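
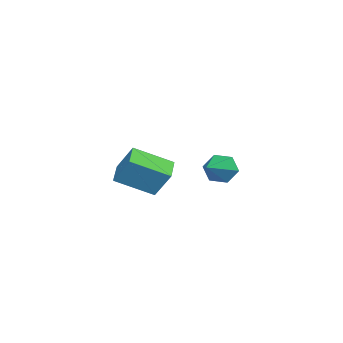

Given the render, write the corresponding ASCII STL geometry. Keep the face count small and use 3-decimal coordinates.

solid 
facet normal -0.932 -0.192 0.309
outer loop
vertex 1.021 1.82 1.253
vertex 0.446 3.307 0.44
vertex 0.777 1.068 0.05
endloop
endfacet
facet normal 0.321 -0.831 0.454
outer loop
vertex 1.774 1.273 -0.28
vertex 1.021 1.82 1.253
vertex 0.777 1.068 0.05
endloop
endfacet
facet normal -0.932 -0.192 0.309
outer loop
vertex 0.777 1.068 0.05
vertex 0.446 3.307 0.44
vertex 0.202 2.555 -0.763
endloop
endfacet
facet normal -0.169 -0.522 -0.836
outer loop
vertex 0.202 2.555 -0.763
vertex 1.774 1.273 -0.28
vertex 0.777 1.068 0.05
endloop
endfacet
facet normal 0.169 0.522 0.836
outer loop
vertex 1.021 1.82 1.253
vertex 1.443 3.512 0.11
vertex 0.446 3.307 0.44
endloop
endfacet
facet normal 0.321 -0.831 0.454
outer loop
vertex 2.018 2.025 0.923
vertex 1.021 1.82 1.253
vertex 1.774 1.273 -0.28
endloop
endfacet
facet normal 0.169 0.522 0.836
outer loop
vertex 2.018 2.025 0.923
vertex 1.443 3.512 0.11
vertex 1.021 1.82 1.253
endloop
endfacet
facet normal -0.321 0.831 -0.454
outer loop
vertex 0.446 3.307 0.44
vertex 1.443 3.512 0.11
vertex 0.202 2.555 -0.763
endloop
endfacet
facet normal -0.169 -0.522 -0.836
outer loop
vertex 1.199 2.76 -1.093
vertex 1.774 1.273 -0.28
vertex 0.202 2.555 -0.763
endloop
endfacet
facet normal -0.321 0.831 -0.454
outer loop
vertex 0.202 2.555 -0.763
vertex 1.443 3.512 0.11
vertex 1.199 2.76 -1.093
endloop
endfacet
facet normal 0.932 0.192 -0.309
outer loop
vertex 1.199 2.76 -1.093
vertex 2.018 2.025 0.923
vertex 1.774 1.273 -0.28
endloop
endfacet
facet normal 0.932 0.192 -0.309
outer loop
vertex 1.443 3.512 0.11
vertex 2.018 2.025 0.923
vertex 1.199 2.76 -1.093
endloop
endfacet
facet normal -0.921 0.021 -0.389
outer loop
vertex -4.111 3.337 -2.344
vertex -4.364 3.753 -1.722
vertex -4.086 4.126 -2.36
endloop
endfacet
facet normal 0.657 -0.036 -0.753
outer loop
vertex -4.111 3.337 -2.344
vertex -4.086 4.126 -2.36
vertex -2.456 3.707 -0.918
endloop
endfacet
facet normal -0.921 0.022 -0.388
outer loop
vertex -4.086 4.126 -2.36
vertex -4.364 3.753 -1.722
vertex -4.338 4.542 -1.738
endloop
endfacet
facet normal 0.500 0.800 -0.332
outer loop
vertex -4.086 4.126 -2.36
vertex -4.338 4.542 -1.738
vertex -2.456 3.707 -0.918
endloop
endfacet
facet normal -0.921 0.022 -0.388
outer loop
vertex -4.338 4.542 -1.738
vertex -4.364 3.753 -1.722
vertex -4.616 4.169 -1.1
endloop
endfacet
facet normal 0.132 0.830 0.542
outer loop
vertex -4.338 4.542 -1.738
vertex -4.616 4.169 -1.1
vertex -2.456 3.707 -0.918
endloop
endfacet
facet normal -0.921 0.022 -0.388
outer loop
vertex -4.616 4.169 -1.1
vertex -4.364 3.753 -1.722
vertex -4.642 3.38 -1.083
endloop
endfacet
facet normal -0.079 0.024 0.997
outer loop
vertex -4.616 4.169 -1.1
vertex -4.642 3.38 -1.083
vertex -2.456 3.707 -0.918
endloop
endfacet
facet normal -0.921 0.021 -0.388
outer loop
vertex -4.642 3.38 -1.083
vertex -4.364 3.753 -1.722
vertex -4.389 2.963 -1.706
endloop
endfacet
facet normal 0.078 -0.814 0.576
outer loop
vertex -4.642 3.38 -1.083
vertex -4.389 2.963 -1.706
vertex -2.456 3.707 -0.918
endloop
endfacet
facet normal -0.921 0.021 -0.389
outer loop
vertex -4.389 2.963 -1.706
vertex -4.364 3.753 -1.722
vertex -4.111 3.337 -2.344
endloop
endfacet
facet normal 0.447 -0.843 -0.300
outer loop
vertex -4.389 2.963 -1.706
vertex -4.111 3.337 -2.344
vertex -2.456 3.707 -0.918
endloop
endfacet

endsolid


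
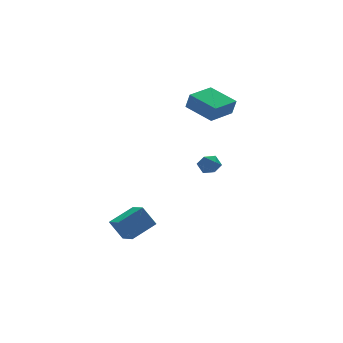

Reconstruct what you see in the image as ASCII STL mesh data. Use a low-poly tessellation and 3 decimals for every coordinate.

solid 
facet normal -0.937 -0.347 0.023
outer loop
vertex 2.694 -0.858 3.577
vertex 2.06 0.887 4.105
vertex 2.574 -0.599 2.577
endloop
endfacet
facet normal 0.328 -0.904 -0.274
outer loop
vertex 4.28 0.033 2.535
vertex 2.694 -0.858 3.577
vertex 2.574 -0.599 2.577
endloop
endfacet
facet normal -0.937 -0.347 0.023
outer loop
vertex 2.574 -0.599 2.577
vertex 2.06 0.887 4.105
vertex 1.94 1.146 3.105
endloop
endfacet
facet normal -0.116 0.249 -0.962
outer loop
vertex 1.94 1.146 3.105
vertex 4.28 0.033 2.535
vertex 2.574 -0.599 2.577
endloop
endfacet
facet normal 0.116 -0.249 0.962
outer loop
vertex 2.694 -0.858 3.577
vertex 3.766 1.519 4.063
vertex 2.06 0.887 4.105
endloop
endfacet
facet normal 0.328 -0.904 -0.274
outer loop
vertex 4.4 -0.226 3.535
vertex 2.694 -0.858 3.577
vertex 4.28 0.033 2.535
endloop
endfacet
facet normal 0.116 -0.249 0.962
outer loop
vertex 4.4 -0.226 3.535
vertex 3.766 1.519 4.063
vertex 2.694 -0.858 3.577
endloop
endfacet
facet normal -0.328 0.904 0.274
outer loop
vertex 2.06 0.887 4.105
vertex 3.766 1.519 4.063
vertex 1.94 1.146 3.105
endloop
endfacet
facet normal -0.116 0.249 -0.962
outer loop
vertex 3.646 1.778 3.063
vertex 4.28 0.033 2.535
vertex 1.94 1.146 3.105
endloop
endfacet
facet normal -0.328 0.904 0.274
outer loop
vertex 1.94 1.146 3.105
vertex 3.766 1.519 4.063
vertex 3.646 1.778 3.063
endloop
endfacet
facet normal 0.937 0.347 -0.023
outer loop
vertex 3.646 1.778 3.063
vertex 4.4 -0.226 3.535
vertex 4.28 0.033 2.535
endloop
endfacet
facet normal 0.937 0.347 -0.023
outer loop
vertex 3.766 1.519 4.063
vertex 4.4 -0.226 3.535
vertex 3.646 1.778 3.063
endloop
endfacet
facet normal -0.387 0.399 0.832
outer loop
vertex -2.062 -1.266 -2.724
vertex -2.021 -0.042 -3.292
vertex -3.657 -1.503 -3.352
endloop
endfacet
facet normal -0.031 -0.907 0.421
outer loop
vertex -3.119 -2.058 -4.508
vertex -2.062 -1.266 -2.724
vertex -3.657 -1.503 -3.352
endloop
endfacet
facet normal -0.387 0.399 0.831
outer loop
vertex -3.657 -1.503 -3.352
vertex -2.021 -0.042 -3.292
vertex -3.615 -0.279 -3.92
endloop
endfacet
facet normal -0.922 -0.137 -0.363
outer loop
vertex -3.615 -0.279 -3.92
vertex -3.119 -2.058 -4.508
vertex -3.657 -1.503 -3.352
endloop
endfacet
facet normal 0.922 0.138 0.363
outer loop
vertex -2.062 -1.266 -2.724
vertex -1.483 -0.597 -4.448
vertex -2.021 -0.042 -3.292
endloop
endfacet
facet normal -0.031 -0.907 0.421
outer loop
vertex -1.525 -1.821 -3.88
vertex -2.062 -1.266 -2.724
vertex -3.119 -2.058 -4.508
endloop
endfacet
facet normal 0.922 0.137 0.363
outer loop
vertex -1.525 -1.821 -3.88
vertex -1.483 -0.597 -4.448
vertex -2.062 -1.266 -2.724
endloop
endfacet
facet normal 0.031 0.907 -0.421
outer loop
vertex -2.021 -0.042 -3.292
vertex -1.483 -0.597 -4.448
vertex -3.615 -0.279 -3.92
endloop
endfacet
facet normal -0.922 -0.137 -0.362
outer loop
vertex -3.078 -0.834 -5.076
vertex -3.119 -2.058 -4.508
vertex -3.615 -0.279 -3.92
endloop
endfacet
facet normal 0.031 0.907 -0.421
outer loop
vertex -3.615 -0.279 -3.92
vertex -1.483 -0.597 -4.448
vertex -3.078 -0.834 -5.076
endloop
endfacet
facet normal 0.387 -0.399 -0.831
outer loop
vertex -3.078 -0.834 -5.076
vertex -1.525 -1.821 -3.88
vertex -3.119 -2.058 -4.508
endloop
endfacet
facet normal 0.387 -0.399 -0.831
outer loop
vertex -1.483 -0.597 -4.448
vertex -1.525 -1.821 -3.88
vertex -3.078 -0.834 -5.076
endloop
endfacet
facet normal -0.535 0.601 0.594
outer loop
vertex 0.851 -2.041 0.277
vertex 1.145 -2.348 0.852
vertex 1.455 -1.777 0.554
endloop
endfacet
facet normal -0.390 0.921 -0.028
outer loop
vertex 0.851 -2.041 0.277
vertex 1.455 -1.777 0.554
vertex 1.38 -1.83 -0.156
endloop
endfacet
facet normal -0.657 0.514 -0.552
outer loop
vertex 0.851 -2.041 0.277
vertex 1.38 -1.83 -0.156
vertex 1.024 -2.434 -0.295
endloop
endfacet
facet normal -0.966 -0.056 -0.254
outer loop
vertex 0.851 -2.041 0.277
vertex 1.024 -2.434 -0.295
vertex 0.879 -2.754 0.327
endloop
endfacet
facet normal -0.891 -0.003 0.454
outer loop
vertex 0.851 -2.041 0.277
vertex 0.879 -2.754 0.327
vertex 1.145 -2.348 0.852
endloop
endfacet
facet normal 0.319 0.942 -0.104
outer loop
vertex 1.38 -1.83 -0.156
vertex 1.455 -1.777 0.554
vertex 2.001 -2.006 0.153
endloop
endfacet
facet normal 0.084 0.425 0.901
outer loop
vertex 1.455 -1.777 0.554
vertex 1.145 -2.348 0.852
vertex 1.856 -2.326 0.775
endloop
endfacet
facet normal -0.492 -0.550 0.675
outer loop
vertex 1.145 -2.348 0.852
vertex 0.879 -2.754 0.327
vertex 1.5 -2.93 0.636
endloop
endfacet
facet normal -0.612 -0.636 -0.470
outer loop
vertex 0.879 -2.754 0.327
vertex 1.024 -2.434 -0.295
vertex 1.425 -2.983 -0.074
endloop
endfacet
facet normal -0.112 0.285 -0.952
outer loop
vertex 1.024 -2.434 -0.295
vertex 1.38 -1.83 -0.156
vertex 1.735 -2.412 -0.372
endloop
endfacet
facet normal 0.966 0.056 0.254
outer loop
vertex 2.029 -2.719 0.203
vertex 2.001 -2.006 0.153
vertex 1.856 -2.326 0.775
endloop
endfacet
facet normal 0.657 -0.514 0.552
outer loop
vertex 2.029 -2.719 0.203
vertex 1.856 -2.326 0.775
vertex 1.5 -2.93 0.636
endloop
endfacet
facet normal 0.390 -0.921 0.028
outer loop
vertex 2.029 -2.719 0.203
vertex 1.5 -2.93 0.636
vertex 1.425 -2.983 -0.074
endloop
endfacet
facet normal 0.535 -0.601 -0.594
outer loop
vertex 2.029 -2.719 0.203
vertex 1.425 -2.983 -0.074
vertex 1.735 -2.412 -0.372
endloop
endfacet
facet normal 0.891 0.003 -0.454
outer loop
vertex 2.029 -2.719 0.203
vertex 1.735 -2.412 -0.372
vertex 2.001 -2.006 0.153
endloop
endfacet
facet normal 0.612 0.636 0.470
outer loop
vertex 1.856 -2.326 0.775
vertex 2.001 -2.006 0.153
vertex 1.455 -1.777 0.554
endloop
endfacet
facet normal 0.112 -0.285 0.952
outer loop
vertex 1.5 -2.93 0.636
vertex 1.856 -2.326 0.775
vertex 1.145 -2.348 0.852
endloop
endfacet
facet normal -0.319 -0.942 0.104
outer loop
vertex 1.425 -2.983 -0.074
vertex 1.5 -2.93 0.636
vertex 0.879 -2.754 0.327
endloop
endfacet
facet normal -0.084 -0.425 -0.901
outer loop
vertex 1.735 -2.412 -0.372
vertex 1.425 -2.983 -0.074
vertex 1.024 -2.434 -0.295
endloop
endfacet
facet normal 0.492 0.550 -0.675
outer loop
vertex 2.001 -2.006 0.153
vertex 1.735 -2.412 -0.372
vertex 1.38 -1.83 -0.156
endloop
endfacet

endsolid


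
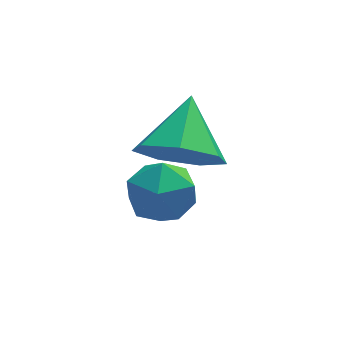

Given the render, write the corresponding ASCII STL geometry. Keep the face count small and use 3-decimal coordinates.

solid 
facet normal -0.286 -0.755 -0.589
outer loop
vertex 1.254 1.132 -0.742
vertex 0.763 0.72 0.025
vertex 0.426 1.375 -0.651
endloop
endfacet
facet normal 0.220 0.896 -0.386
outer loop
vertex 1.254 1.132 -0.742
vertex 0.426 1.375 -0.651
vertex 1.197 1.86 0.915
endloop
endfacet
facet normal -0.287 -0.755 -0.589
outer loop
vertex 0.426 1.375 -0.651
vertex 0.763 0.72 0.025
vertex -0.148 1.125 -0.05
endloop
endfacet
facet normal -0.447 0.893 -0.056
outer loop
vertex 0.426 1.375 -0.651
vertex -0.148 1.125 -0.05
vertex 1.197 1.86 0.915
endloop
endfacet
facet normal -0.287 -0.755 -0.589
outer loop
vertex -0.148 1.125 -0.05
vertex 0.763 0.72 0.025
vertex -0.036 0.57 0.607
endloop
endfacet
facet normal -0.668 0.509 0.543
outer loop
vertex -0.148 1.125 -0.05
vertex -0.036 0.57 0.607
vertex 1.197 1.86 0.915
endloop
endfacet
facet normal -0.288 -0.755 -0.589
outer loop
vertex -0.036 0.57 0.607
vertex 0.763 0.72 0.025
vertex 0.678 0.127 0.826
endloop
endfacet
facet normal -0.274 0.033 0.961
outer loop
vertex -0.036 0.57 0.607
vertex 0.678 0.127 0.826
vertex 1.197 1.86 0.915
endloop
endfacet
facet normal -0.287 -0.755 -0.589
outer loop
vertex 0.678 0.127 0.826
vertex 0.763 0.72 0.025
vertex 1.456 0.131 0.442
endloop
endfacet
facet normal 0.436 -0.176 0.882
outer loop
vertex 0.678 0.127 0.826
vertex 1.456 0.131 0.442
vertex 1.197 1.86 0.915
endloop
endfacet
facet normal -0.287 -0.755 -0.589
outer loop
vertex 1.456 0.131 0.442
vertex 0.763 0.72 0.025
vertex 1.712 0.578 -0.256
endloop
endfacet
facet normal 0.930 0.039 0.366
outer loop
vertex 1.456 0.131 0.442
vertex 1.712 0.578 -0.256
vertex 1.197 1.86 0.915
endloop
endfacet
facet normal -0.288 -0.755 -0.590
outer loop
vertex 1.712 0.578 -0.256
vertex 0.763 0.72 0.025
vertex 1.254 1.132 -0.742
endloop
endfacet
facet normal 0.834 0.516 -0.198
outer loop
vertex 1.712 0.578 -0.256
vertex 1.254 1.132 -0.742
vertex 1.197 1.86 0.915
endloop
endfacet
facet normal -0.358 0.858 -0.367
outer loop
vertex 0.339 -0.183 -0.186
vertex -0.417 -0.45 -0.072
vertex -0.04 -0.041 0.516
endloop
endfacet
facet normal 0.271 0.961 -0.048
outer loop
vertex 0.339 -0.183 -0.186
vertex -0.04 -0.041 0.516
vertex 0.739 -0.261 0.513
endloop
endfacet
facet normal 0.753 0.544 -0.370
outer loop
vertex 0.339 -0.183 -0.186
vertex 0.739 -0.261 0.513
vertex 0.843 -0.806 -0.077
endloop
endfacet
facet normal 0.420 0.185 -0.888
outer loop
vertex 0.339 -0.183 -0.186
vertex 0.843 -0.806 -0.077
vertex 0.129 -0.923 -0.439
endloop
endfacet
facet normal -0.267 0.379 -0.886
outer loop
vertex 0.339 -0.183 -0.186
vertex 0.129 -0.923 -0.439
vertex -0.417 -0.45 -0.072
endloop
endfacet
facet normal 0.213 0.746 0.630
outer loop
vertex 0.739 -0.261 0.513
vertex -0.04 -0.041 0.516
vertex 0.231 -0.577 1.059
endloop
endfacet
facet normal -0.807 0.579 0.115
outer loop
vertex -0.04 -0.041 0.516
vertex -0.417 -0.45 -0.072
vertex -0.483 -0.694 0.697
endloop
endfacet
facet normal -0.659 -0.197 -0.726
outer loop
vertex -0.417 -0.45 -0.072
vertex 0.129 -0.923 -0.439
vertex -0.379 -1.239 0.107
endloop
endfacet
facet normal 0.454 -0.510 -0.730
outer loop
vertex 0.129 -0.923 -0.439
vertex 0.843 -0.806 -0.077
vertex 0.4 -1.459 0.104
endloop
endfacet
facet normal 0.992 0.072 0.108
outer loop
vertex 0.843 -0.806 -0.077
vertex 0.739 -0.261 0.513
vertex 0.777 -1.05 0.692
endloop
endfacet
facet normal -0.420 -0.185 0.888
outer loop
vertex 0.021 -1.317 0.806
vertex 0.231 -0.577 1.059
vertex -0.483 -0.694 0.697
endloop
endfacet
facet normal -0.753 -0.544 0.370
outer loop
vertex 0.021 -1.317 0.806
vertex -0.483 -0.694 0.697
vertex -0.379 -1.239 0.107
endloop
endfacet
facet normal -0.271 -0.961 0.048
outer loop
vertex 0.021 -1.317 0.806
vertex -0.379 -1.239 0.107
vertex 0.4 -1.459 0.104
endloop
endfacet
facet normal 0.358 -0.858 0.367
outer loop
vertex 0.021 -1.317 0.806
vertex 0.4 -1.459 0.104
vertex 0.777 -1.05 0.692
endloop
endfacet
facet normal 0.267 -0.379 0.886
outer loop
vertex 0.021 -1.317 0.806
vertex 0.777 -1.05 0.692
vertex 0.231 -0.577 1.059
endloop
endfacet
facet normal -0.454 0.510 0.730
outer loop
vertex -0.483 -0.694 0.697
vertex 0.231 -0.577 1.059
vertex -0.04 -0.041 0.516
endloop
endfacet
facet normal -0.992 -0.072 -0.108
outer loop
vertex -0.379 -1.239 0.107
vertex -0.483 -0.694 0.697
vertex -0.417 -0.45 -0.072
endloop
endfacet
facet normal -0.213 -0.746 -0.630
outer loop
vertex 0.4 -1.459 0.104
vertex -0.379 -1.239 0.107
vertex 0.129 -0.923 -0.439
endloop
endfacet
facet normal 0.807 -0.579 -0.115
outer loop
vertex 0.777 -1.05 0.692
vertex 0.4 -1.459 0.104
vertex 0.843 -0.806 -0.077
endloop
endfacet
facet normal 0.659 0.197 0.726
outer loop
vertex 0.231 -0.577 1.059
vertex 0.777 -1.05 0.692
vertex 0.739 -0.261 0.513
endloop
endfacet

endsolid


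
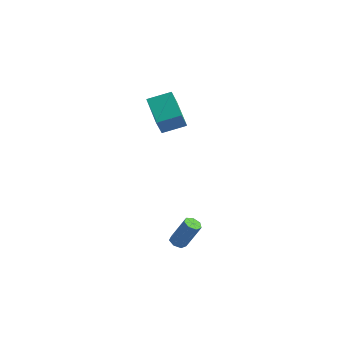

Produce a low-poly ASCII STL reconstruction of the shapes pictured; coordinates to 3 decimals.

solid 
facet normal -0.709 -0.639 -0.299
outer loop
vertex -0.514 -0.277 3.39
vertex -1.932 0.9 4.242
vertex -0.675 0.583 1.933
endloop
endfacet
facet normal 0.698 -0.580 -0.419
outer loop
vertex 0.432 1.58 2.398
vertex -0.514 -0.277 3.39
vertex -0.675 0.583 1.933
endloop
endfacet
facet normal -0.709 -0.639 -0.298
outer loop
vertex -0.675 0.583 1.933
vertex -1.932 0.9 4.242
vertex -2.093 1.76 2.784
endloop
endfacet
facet normal -0.095 0.506 -0.858
outer loop
vertex -2.093 1.76 2.784
vertex 0.432 1.58 2.398
vertex -0.675 0.583 1.933
endloop
endfacet
facet normal 0.095 -0.506 0.857
outer loop
vertex -0.514 -0.277 3.39
vertex -0.825 1.897 4.707
vertex -1.932 0.9 4.242
endloop
endfacet
facet normal 0.699 -0.580 -0.419
outer loop
vertex 0.593 0.72 3.856
vertex -0.514 -0.277 3.39
vertex 0.432 1.58 2.398
endloop
endfacet
facet normal 0.095 -0.506 0.857
outer loop
vertex 0.593 0.72 3.856
vertex -0.825 1.897 4.707
vertex -0.514 -0.277 3.39
endloop
endfacet
facet normal -0.698 0.580 0.419
outer loop
vertex -1.932 0.9 4.242
vertex -0.825 1.897 4.707
vertex -2.093 1.76 2.784
endloop
endfacet
facet normal -0.095 0.506 -0.857
outer loop
vertex -0.986 2.757 3.25
vertex 0.432 1.58 2.398
vertex -2.093 1.76 2.784
endloop
endfacet
facet normal -0.699 0.580 0.419
outer loop
vertex -2.093 1.76 2.784
vertex -0.825 1.897 4.707
vertex -0.986 2.757 3.25
endloop
endfacet
facet normal 0.709 0.639 0.298
outer loop
vertex -0.986 2.757 3.25
vertex 0.593 0.72 3.856
vertex 0.432 1.58 2.398
endloop
endfacet
facet normal 0.709 0.639 0.299
outer loop
vertex -0.825 1.897 4.707
vertex 0.593 0.72 3.856
vertex -0.986 2.757 3.25
endloop
endfacet
facet normal -0.404 -0.205 -0.891
outer loop
vertex 2.682 -2.112 -5.054
vertex 2.19 -2.247 -4.8
vertex 2.362 -1.739 -4.995
endloop
endfacet
facet normal 0.648 0.625 -0.436
outer loop
vertex 2.682 -2.112 -5.054
vertex 2.362 -1.739 -4.995
vertex 3.462 -1.719 -3.334
endloop
endfacet
facet normal 0.648 0.624 -0.437
outer loop
vertex 3.462 -1.719 -3.334
vertex 2.362 -1.739 -4.995
vertex 3.143 -1.346 -3.274
endloop
endfacet
facet normal 0.405 0.203 0.892
outer loop
vertex 3.462 -1.719 -3.334
vertex 3.143 -1.346 -3.274
vertex 2.97 -1.853 -3.08
endloop
endfacet
facet normal -0.404 -0.205 -0.891
outer loop
vertex 2.362 -1.739 -4.995
vertex 2.19 -2.247 -4.8
vertex 1.913 -1.749 -4.789
endloop
endfacet
facet normal -0.103 0.979 -0.177
outer loop
vertex 2.362 -1.739 -4.995
vertex 1.913 -1.749 -4.789
vertex 3.143 -1.346 -3.274
endloop
endfacet
facet normal -0.101 0.979 -0.178
outer loop
vertex 3.143 -1.346 -3.274
vertex 1.913 -1.749 -4.789
vertex 2.693 -1.355 -3.068
endloop
endfacet
facet normal 0.404 0.203 0.892
outer loop
vertex 3.143 -1.346 -3.274
vertex 2.693 -1.355 -3.068
vertex 2.97 -1.853 -3.08
endloop
endfacet
facet normal -0.405 -0.205 -0.891
outer loop
vertex 1.913 -1.749 -4.789
vertex 2.19 -2.247 -4.8
vertex 1.672 -2.133 -4.591
endloop
endfacet
facet normal -0.774 0.596 0.214
outer loop
vertex 1.913 -1.749 -4.789
vertex 1.672 -2.133 -4.591
vertex 2.693 -1.355 -3.068
endloop
endfacet
facet normal -0.774 0.595 0.215
outer loop
vertex 2.693 -1.355 -3.068
vertex 1.672 -2.133 -4.591
vertex 2.452 -1.74 -2.871
endloop
endfacet
facet normal 0.404 0.203 0.892
outer loop
vertex 2.693 -1.355 -3.068
vertex 2.452 -1.74 -2.871
vertex 2.97 -1.853 -3.08
endloop
endfacet
facet normal -0.404 -0.202 -0.892
outer loop
vertex 1.672 -2.133 -4.591
vertex 2.19 -2.247 -4.8
vertex 1.821 -2.603 -4.552
endloop
endfacet
facet normal -0.863 -0.237 0.446
outer loop
vertex 1.672 -2.133 -4.591
vertex 1.821 -2.603 -4.552
vertex 2.452 -1.74 -2.871
endloop
endfacet
facet normal -0.864 -0.236 0.445
outer loop
vertex 2.452 -1.74 -2.871
vertex 1.821 -2.603 -4.552
vertex 2.601 -2.21 -2.831
endloop
endfacet
facet normal 0.404 0.204 0.892
outer loop
vertex 2.452 -1.74 -2.871
vertex 2.601 -2.21 -2.831
vertex 2.97 -1.853 -3.08
endloop
endfacet
facet normal -0.403 -0.203 -0.892
outer loop
vertex 1.821 -2.603 -4.552
vertex 2.19 -2.247 -4.8
vertex 2.248 -2.805 -4.699
endloop
endfacet
facet normal -0.304 -0.890 0.341
outer loop
vertex 1.821 -2.603 -4.552
vertex 2.248 -2.805 -4.699
vertex 2.601 -2.21 -2.831
endloop
endfacet
facet normal -0.302 -0.890 0.341
outer loop
vertex 2.601 -2.21 -2.831
vertex 2.248 -2.805 -4.699
vertex 3.028 -2.411 -2.978
endloop
endfacet
facet normal 0.403 0.205 0.892
outer loop
vertex 2.601 -2.21 -2.831
vertex 3.028 -2.411 -2.978
vertex 2.97 -1.853 -3.08
endloop
endfacet
facet normal -0.405 -0.203 -0.891
outer loop
vertex 2.248 -2.805 -4.699
vertex 2.19 -2.247 -4.8
vertex 2.631 -2.586 -4.923
endloop
endfacet
facet normal 0.487 -0.873 -0.021
outer loop
vertex 2.248 -2.805 -4.699
vertex 2.631 -2.586 -4.923
vertex 3.028 -2.411 -2.978
endloop
endfacet
facet normal 0.485 -0.874 -0.020
outer loop
vertex 3.028 -2.411 -2.978
vertex 2.631 -2.586 -4.923
vertex 3.412 -2.193 -3.202
endloop
endfacet
facet normal 0.404 0.205 0.892
outer loop
vertex 3.028 -2.411 -2.978
vertex 3.412 -2.193 -3.202
vertex 2.97 -1.853 -3.08
endloop
endfacet
facet normal -0.405 -0.203 -0.892
outer loop
vertex 2.631 -2.586 -4.923
vertex 2.19 -2.247 -4.8
vertex 2.682 -2.112 -5.054
endloop
endfacet
facet normal 0.909 -0.199 -0.367
outer loop
vertex 2.631 -2.586 -4.923
vertex 2.682 -2.112 -5.054
vertex 3.412 -2.193 -3.202
endloop
endfacet
facet normal 0.909 -0.198 -0.367
outer loop
vertex 3.412 -2.193 -3.202
vertex 2.682 -2.112 -5.054
vertex 3.462 -1.719 -3.334
endloop
endfacet
facet normal 0.404 0.206 0.891
outer loop
vertex 3.412 -2.193 -3.202
vertex 3.462 -1.719 -3.334
vertex 2.97 -1.853 -3.08
endloop
endfacet

endsolid


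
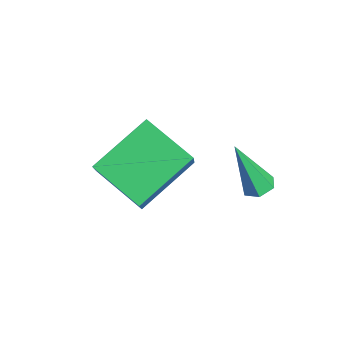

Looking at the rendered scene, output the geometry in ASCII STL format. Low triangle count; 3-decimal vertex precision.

solid 
facet normal 0.210 0.328 -0.921
outer loop
vertex 1.816 -0.247 -2.03
vertex 1.456 -0.553 -2.221
vertex 1.337 -0.078 -2.079
endloop
endfacet
facet normal 0.218 0.786 0.579
outer loop
vertex 1.816 -0.247 -2.03
vertex 1.337 -0.078 -2.079
vertex 1.064 -1.167 -0.499
endloop
endfacet
facet normal 0.209 0.328 -0.921
outer loop
vertex 1.337 -0.078 -2.079
vertex 1.456 -0.553 -2.221
vertex 0.977 -0.385 -2.27
endloop
endfacet
facet normal -0.707 0.633 0.314
outer loop
vertex 1.337 -0.078 -2.079
vertex 0.977 -0.385 -2.27
vertex 1.064 -1.167 -0.499
endloop
endfacet
facet normal 0.209 0.328 -0.921
outer loop
vertex 0.977 -0.385 -2.27
vertex 1.456 -0.553 -2.221
vertex 1.096 -0.86 -2.412
endloop
endfacet
facet normal -0.972 -0.228 -0.053
outer loop
vertex 0.977 -0.385 -2.27
vertex 1.096 -0.86 -2.412
vertex 1.064 -1.167 -0.499
endloop
endfacet
facet normal 0.210 0.327 -0.921
outer loop
vertex 1.096 -0.86 -2.412
vertex 1.456 -0.553 -2.221
vertex 1.575 -1.029 -2.363
endloop
endfacet
facet normal -0.314 -0.936 -0.156
outer loop
vertex 1.096 -0.86 -2.412
vertex 1.575 -1.029 -2.363
vertex 1.064 -1.167 -0.499
endloop
endfacet
facet normal 0.210 0.327 -0.921
outer loop
vertex 1.575 -1.029 -2.363
vertex 1.456 -0.553 -2.221
vertex 1.935 -0.722 -2.172
endloop
endfacet
facet normal 0.611 -0.784 0.109
outer loop
vertex 1.575 -1.029 -2.363
vertex 1.935 -0.722 -2.172
vertex 1.064 -1.167 -0.499
endloop
endfacet
facet normal 0.210 0.328 -0.921
outer loop
vertex 1.935 -0.722 -2.172
vertex 1.456 -0.553 -2.221
vertex 1.816 -0.247 -2.03
endloop
endfacet
facet normal 0.876 0.077 0.476
outer loop
vertex 1.935 -0.722 -2.172
vertex 1.816 -0.247 -2.03
vertex 1.064 -1.167 -0.499
endloop
endfacet
facet normal -0.756 -0.500 0.422
outer loop
vertex -0.434 -4.849 -1.696
vertex -1.082 -3.024 -0.695
vertex -1.558 -4.421 -3.205
endloop
endfacet
facet normal 0.297 -0.837 -0.459
outer loop
vertex -0.158 -3.496 -3.985
vertex -0.434 -4.849 -1.696
vertex -1.558 -4.421 -3.205
endloop
endfacet
facet normal -0.756 -0.500 0.422
outer loop
vertex -1.558 -4.421 -3.205
vertex -1.082 -3.024 -0.695
vertex -2.206 -2.596 -2.204
endloop
endfacet
facet normal -0.582 0.222 -0.782
outer loop
vertex -2.206 -2.596 -2.204
vertex -0.158 -3.496 -3.985
vertex -1.558 -4.421 -3.205
endloop
endfacet
facet normal 0.582 -0.222 0.782
outer loop
vertex -0.434 -4.849 -1.696
vertex 0.318 -2.099 -1.475
vertex -1.082 -3.024 -0.695
endloop
endfacet
facet normal 0.297 -0.837 -0.459
outer loop
vertex 0.966 -3.924 -2.476
vertex -0.434 -4.849 -1.696
vertex -0.158 -3.496 -3.985
endloop
endfacet
facet normal 0.582 -0.222 0.782
outer loop
vertex 0.966 -3.924 -2.476
vertex 0.318 -2.099 -1.475
vertex -0.434 -4.849 -1.696
endloop
endfacet
facet normal -0.297 0.837 0.459
outer loop
vertex -1.082 -3.024 -0.695
vertex 0.318 -2.099 -1.475
vertex -2.206 -2.596 -2.204
endloop
endfacet
facet normal -0.582 0.222 -0.782
outer loop
vertex -0.806 -1.671 -2.984
vertex -0.158 -3.496 -3.985
vertex -2.206 -2.596 -2.204
endloop
endfacet
facet normal -0.297 0.837 0.459
outer loop
vertex -2.206 -2.596 -2.204
vertex 0.318 -2.099 -1.475
vertex -0.806 -1.671 -2.984
endloop
endfacet
facet normal 0.756 0.500 -0.422
outer loop
vertex -0.806 -1.671 -2.984
vertex 0.966 -3.924 -2.476
vertex -0.158 -3.496 -3.985
endloop
endfacet
facet normal 0.756 0.500 -0.422
outer loop
vertex 0.318 -2.099 -1.475
vertex 0.966 -3.924 -2.476
vertex -0.806 -1.671 -2.984
endloop
endfacet

endsolid


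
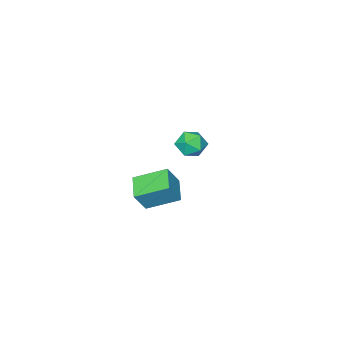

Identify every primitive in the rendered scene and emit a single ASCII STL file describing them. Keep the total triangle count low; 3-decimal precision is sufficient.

solid 
facet normal -0.514 0.040 -0.857
outer loop
vertex 0.231 -2.945 -3.631
vertex 1.199 -1.729 -4.155
vertex 1.588 -4.406 -4.513
endloop
endfacet
facet normal -0.590 -0.741 0.320
outer loop
vertex 2.421 -4.471 -3.125
vertex 0.231 -2.945 -3.631
vertex 1.588 -4.406 -4.513
endloop
endfacet
facet normal -0.514 0.040 -0.857
outer loop
vertex 1.588 -4.406 -4.513
vertex 1.199 -1.729 -4.155
vertex 2.556 -3.19 -5.037
endloop
endfacet
facet normal 0.622 -0.670 -0.405
outer loop
vertex 2.556 -3.19 -5.037
vertex 2.421 -4.471 -3.125
vertex 1.588 -4.406 -4.513
endloop
endfacet
facet normal -0.622 0.670 0.405
outer loop
vertex 0.231 -2.945 -3.631
vertex 2.032 -1.794 -2.767
vertex 1.199 -1.729 -4.155
endloop
endfacet
facet normal -0.590 -0.741 0.320
outer loop
vertex 1.064 -3.01 -2.243
vertex 0.231 -2.945 -3.631
vertex 2.421 -4.471 -3.125
endloop
endfacet
facet normal -0.622 0.670 0.405
outer loop
vertex 1.064 -3.01 -2.243
vertex 2.032 -1.794 -2.767
vertex 0.231 -2.945 -3.631
endloop
endfacet
facet normal 0.590 0.741 -0.320
outer loop
vertex 1.199 -1.729 -4.155
vertex 2.032 -1.794 -2.767
vertex 2.556 -3.19 -5.037
endloop
endfacet
facet normal 0.622 -0.670 -0.405
outer loop
vertex 3.389 -3.255 -3.649
vertex 2.421 -4.471 -3.125
vertex 2.556 -3.19 -5.037
endloop
endfacet
facet normal 0.590 0.741 -0.320
outer loop
vertex 2.556 -3.19 -5.037
vertex 2.032 -1.794 -2.767
vertex 3.389 -3.255 -3.649
endloop
endfacet
facet normal 0.514 -0.040 0.857
outer loop
vertex 3.389 -3.255 -3.649
vertex 1.064 -3.01 -2.243
vertex 2.421 -4.471 -3.125
endloop
endfacet
facet normal 0.514 -0.040 0.857
outer loop
vertex 2.032 -1.794 -2.767
vertex 1.064 -3.01 -2.243
vertex 3.389 -3.255 -3.649
endloop
endfacet
facet normal -0.374 0.867 0.329
outer loop
vertex 2.831 2.231 3.363
vertex 3.321 2.133 4.178
vertex 3.716 2.586 3.434
endloop
endfacet
facet normal -0.318 0.868 -0.381
outer loop
vertex 2.831 2.231 3.363
vertex 3.716 2.586 3.434
vertex 3.445 2.136 2.635
endloop
endfacet
facet normal -0.702 0.323 -0.634
outer loop
vertex 2.831 2.231 3.363
vertex 3.445 2.136 2.635
vertex 2.882 1.404 2.885
endloop
endfacet
facet normal -0.997 -0.015 -0.080
outer loop
vertex 2.831 2.231 3.363
vertex 2.882 1.404 2.885
vertex 2.805 1.402 3.839
endloop
endfacet
facet normal -0.794 0.321 0.516
outer loop
vertex 2.831 2.231 3.363
vertex 2.805 1.402 3.839
vertex 3.321 2.133 4.178
endloop
endfacet
facet normal 0.367 0.752 -0.548
outer loop
vertex 3.445 2.136 2.635
vertex 3.716 2.586 3.434
vertex 4.315 1.978 3.001
endloop
endfacet
facet normal 0.275 0.750 0.602
outer loop
vertex 3.716 2.586 3.434
vertex 3.321 2.133 4.178
vertex 4.238 1.976 3.955
endloop
endfacet
facet normal -0.405 -0.134 0.905
outer loop
vertex 3.321 2.133 4.178
vertex 2.805 1.402 3.839
vertex 3.675 1.244 4.205
endloop
endfacet
facet normal -0.732 -0.678 -0.061
outer loop
vertex 2.805 1.402 3.839
vertex 2.882 1.404 2.885
vertex 3.404 0.794 3.406
endloop
endfacet
facet normal -0.255 -0.131 -0.958
outer loop
vertex 2.882 1.404 2.885
vertex 3.445 2.136 2.635
vertex 3.799 1.247 2.662
endloop
endfacet
facet normal 0.997 0.015 0.080
outer loop
vertex 4.289 1.149 3.477
vertex 4.315 1.978 3.001
vertex 4.238 1.976 3.955
endloop
endfacet
facet normal 0.702 -0.323 0.634
outer loop
vertex 4.289 1.149 3.477
vertex 4.238 1.976 3.955
vertex 3.675 1.244 4.205
endloop
endfacet
facet normal 0.318 -0.868 0.381
outer loop
vertex 4.289 1.149 3.477
vertex 3.675 1.244 4.205
vertex 3.404 0.794 3.406
endloop
endfacet
facet normal 0.374 -0.867 -0.329
outer loop
vertex 4.289 1.149 3.477
vertex 3.404 0.794 3.406
vertex 3.799 1.247 2.662
endloop
endfacet
facet normal 0.794 -0.321 -0.516
outer loop
vertex 4.289 1.149 3.477
vertex 3.799 1.247 2.662
vertex 4.315 1.978 3.001
endloop
endfacet
facet normal 0.732 0.678 0.061
outer loop
vertex 4.238 1.976 3.955
vertex 4.315 1.978 3.001
vertex 3.716 2.586 3.434
endloop
endfacet
facet normal 0.255 0.131 0.958
outer loop
vertex 3.675 1.244 4.205
vertex 4.238 1.976 3.955
vertex 3.321 2.133 4.178
endloop
endfacet
facet normal -0.367 -0.752 0.548
outer loop
vertex 3.404 0.794 3.406
vertex 3.675 1.244 4.205
vertex 2.805 1.402 3.839
endloop
endfacet
facet normal -0.275 -0.750 -0.602
outer loop
vertex 3.799 1.247 2.662
vertex 3.404 0.794 3.406
vertex 2.882 1.404 2.885
endloop
endfacet
facet normal 0.405 0.134 -0.905
outer loop
vertex 4.315 1.978 3.001
vertex 3.799 1.247 2.662
vertex 3.445 2.136 2.635
endloop
endfacet

endsolid


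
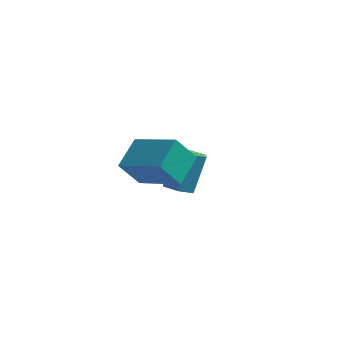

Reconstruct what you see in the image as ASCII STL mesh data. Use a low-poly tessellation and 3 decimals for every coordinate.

solid 
facet normal -0.125 -0.410 -0.904
outer loop
vertex 3.274 1.862 -4.987
vertex 2.817 1.346 -4.69
vertex 2.536 1.994 -4.945
endloop
endfacet
facet normal 0.136 0.895 -0.425
outer loop
vertex 3.274 1.862 -4.987
vertex 2.536 1.994 -4.945
vertex 3.52 2.669 -3.207
endloop
endfacet
facet normal 0.136 0.895 -0.425
outer loop
vertex 3.52 2.669 -3.207
vertex 2.536 1.994 -4.945
vertex 2.783 2.801 -3.165
endloop
endfacet
facet normal 0.125 0.410 0.903
outer loop
vertex 3.52 2.669 -3.207
vertex 2.783 2.801 -3.165
vertex 3.063 2.154 -2.91
endloop
endfacet
facet normal -0.125 -0.410 -0.904
outer loop
vertex 2.536 1.994 -4.945
vertex 2.817 1.346 -4.69
vertex 2.08 1.478 -4.648
endloop
endfacet
facet normal -0.784 0.599 -0.163
outer loop
vertex 2.536 1.994 -4.945
vertex 2.08 1.478 -4.648
vertex 2.783 2.801 -3.165
endloop
endfacet
facet normal -0.783 0.600 -0.164
outer loop
vertex 2.783 2.801 -3.165
vertex 2.08 1.478 -4.648
vertex 2.326 2.285 -2.868
endloop
endfacet
facet normal 0.124 0.410 0.904
outer loop
vertex 2.783 2.801 -3.165
vertex 2.326 2.285 -2.868
vertex 3.063 2.154 -2.91
endloop
endfacet
facet normal -0.125 -0.410 -0.903
outer loop
vertex 2.08 1.478 -4.648
vertex 2.817 1.346 -4.69
vertex 2.36 0.831 -4.393
endloop
endfacet
facet normal -0.919 -0.295 0.261
outer loop
vertex 2.08 1.478 -4.648
vertex 2.36 0.831 -4.393
vertex 2.326 2.285 -2.868
endloop
endfacet
facet normal -0.919 -0.295 0.261
outer loop
vertex 2.326 2.285 -2.868
vertex 2.36 0.831 -4.393
vertex 2.606 1.638 -2.613
endloop
endfacet
facet normal 0.124 0.410 0.904
outer loop
vertex 2.326 2.285 -2.868
vertex 2.606 1.638 -2.613
vertex 3.063 2.154 -2.91
endloop
endfacet
facet normal -0.125 -0.410 -0.903
outer loop
vertex 2.36 0.831 -4.393
vertex 2.817 1.346 -4.69
vertex 3.097 0.699 -4.435
endloop
endfacet
facet normal -0.136 -0.895 0.425
outer loop
vertex 2.36 0.831 -4.393
vertex 3.097 0.699 -4.435
vertex 2.606 1.638 -2.613
endloop
endfacet
facet normal -0.136 -0.895 0.425
outer loop
vertex 2.606 1.638 -2.613
vertex 3.097 0.699 -4.435
vertex 3.344 1.506 -2.655
endloop
endfacet
facet normal 0.125 0.410 0.904
outer loop
vertex 2.606 1.638 -2.613
vertex 3.344 1.506 -2.655
vertex 3.063 2.154 -2.91
endloop
endfacet
facet normal -0.124 -0.410 -0.904
outer loop
vertex 3.097 0.699 -4.435
vertex 2.817 1.346 -4.69
vertex 3.554 1.215 -4.732
endloop
endfacet
facet normal 0.783 -0.600 0.163
outer loop
vertex 3.097 0.699 -4.435
vertex 3.554 1.215 -4.732
vertex 3.344 1.506 -2.655
endloop
endfacet
facet normal 0.784 -0.599 0.163
outer loop
vertex 3.344 1.506 -2.655
vertex 3.554 1.215 -4.732
vertex 3.8 2.022 -2.952
endloop
endfacet
facet normal 0.125 0.410 0.904
outer loop
vertex 3.344 1.506 -2.655
vertex 3.8 2.022 -2.952
vertex 3.063 2.154 -2.91
endloop
endfacet
facet normal -0.124 -0.410 -0.904
outer loop
vertex 3.554 1.215 -4.732
vertex 2.817 1.346 -4.69
vertex 3.274 1.862 -4.987
endloop
endfacet
facet normal 0.919 0.295 -0.261
outer loop
vertex 3.554 1.215 -4.732
vertex 3.274 1.862 -4.987
vertex 3.8 2.022 -2.952
endloop
endfacet
facet normal 0.919 0.295 -0.261
outer loop
vertex 3.8 2.022 -2.952
vertex 3.274 1.862 -4.987
vertex 3.52 2.669 -3.207
endloop
endfacet
facet normal 0.125 0.410 0.903
outer loop
vertex 3.8 2.022 -2.952
vertex 3.52 2.669 -3.207
vertex 3.063 2.154 -2.91
endloop
endfacet
facet normal -0.916 0.256 -0.310
outer loop
vertex 2.283 -3.368 -0.987
vertex 2.386 -2.009 -0.169
vertex 2.878 -2.692 -2.186
endloop
endfacet
facet normal -0.065 -0.855 -0.515
outer loop
vertex 4.874 -3.251 -1.511
vertex 2.283 -3.368 -0.987
vertex 2.878 -2.692 -2.186
endloop
endfacet
facet normal -0.916 0.256 -0.310
outer loop
vertex 2.878 -2.692 -2.186
vertex 2.386 -2.009 -0.169
vertex 2.981 -1.333 -1.368
endloop
endfacet
facet normal 0.397 0.451 -0.799
outer loop
vertex 2.981 -1.333 -1.368
vertex 4.874 -3.251 -1.511
vertex 2.878 -2.692 -2.186
endloop
endfacet
facet normal -0.397 -0.451 0.799
outer loop
vertex 2.283 -3.368 -0.987
vertex 4.382 -2.568 0.506
vertex 2.386 -2.009 -0.169
endloop
endfacet
facet normal -0.065 -0.855 -0.515
outer loop
vertex 4.279 -3.927 -0.312
vertex 2.283 -3.368 -0.987
vertex 4.874 -3.251 -1.511
endloop
endfacet
facet normal -0.397 -0.451 0.799
outer loop
vertex 4.279 -3.927 -0.312
vertex 4.382 -2.568 0.506
vertex 2.283 -3.368 -0.987
endloop
endfacet
facet normal 0.065 0.855 0.515
outer loop
vertex 2.386 -2.009 -0.169
vertex 4.382 -2.568 0.506
vertex 2.981 -1.333 -1.368
endloop
endfacet
facet normal 0.397 0.451 -0.799
outer loop
vertex 4.977 -1.892 -0.693
vertex 4.874 -3.251 -1.511
vertex 2.981 -1.333 -1.368
endloop
endfacet
facet normal 0.065 0.855 0.515
outer loop
vertex 2.981 -1.333 -1.368
vertex 4.382 -2.568 0.506
vertex 4.977 -1.892 -0.693
endloop
endfacet
facet normal 0.916 -0.256 0.310
outer loop
vertex 4.977 -1.892 -0.693
vertex 4.279 -3.927 -0.312
vertex 4.874 -3.251 -1.511
endloop
endfacet
facet normal 0.916 -0.256 0.310
outer loop
vertex 4.382 -2.568 0.506
vertex 4.279 -3.927 -0.312
vertex 4.977 -1.892 -0.693
endloop
endfacet

endsolid


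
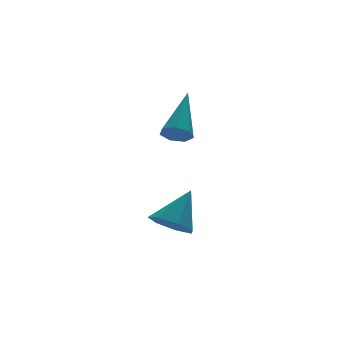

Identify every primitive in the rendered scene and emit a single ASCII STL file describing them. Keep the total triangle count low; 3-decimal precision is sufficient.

solid 
facet normal -0.487 -0.590 -0.644
outer loop
vertex 2.356 -2.668 -0.291
vertex 1.985 -2.808 0.118
vertex 1.957 -2.378 -0.255
endloop
endfacet
facet normal 0.439 0.678 -0.590
outer loop
vertex 2.356 -2.668 -0.291
vertex 1.957 -2.378 -0.255
vertex 3.015 -1.552 1.482
endloop
endfacet
facet normal -0.485 -0.591 -0.645
outer loop
vertex 1.957 -2.378 -0.255
vertex 1.985 -2.808 0.118
vertex 1.578 -2.412 0.061
endloop
endfacet
facet normal -0.297 0.920 -0.257
outer loop
vertex 1.957 -2.378 -0.255
vertex 1.578 -2.412 0.061
vertex 3.015 -1.552 1.482
endloop
endfacet
facet normal -0.486 -0.592 -0.643
outer loop
vertex 1.578 -2.412 0.061
vertex 1.985 -2.808 0.118
vertex 1.506 -2.744 0.421
endloop
endfacet
facet normal -0.723 0.574 0.384
outer loop
vertex 1.578 -2.412 0.061
vertex 1.506 -2.744 0.421
vertex 3.015 -1.552 1.482
endloop
endfacet
facet normal -0.485 -0.594 -0.642
outer loop
vertex 1.506 -2.744 0.421
vertex 1.985 -2.808 0.118
vertex 1.795 -3.123 0.553
endloop
endfacet
facet normal -0.518 -0.100 0.849
outer loop
vertex 1.506 -2.744 0.421
vertex 1.795 -3.123 0.553
vertex 3.015 -1.552 1.482
endloop
endfacet
facet normal -0.486 -0.593 -0.642
outer loop
vertex 1.795 -3.123 0.553
vertex 1.985 -2.808 0.118
vertex 2.226 -3.265 0.358
endloop
endfacet
facet normal 0.162 -0.592 0.789
outer loop
vertex 1.795 -3.123 0.553
vertex 2.226 -3.265 0.358
vertex 3.015 -1.552 1.482
endloop
endfacet
facet normal -0.486 -0.593 -0.642
outer loop
vertex 2.226 -3.265 0.358
vertex 1.985 -2.808 0.118
vertex 2.476 -3.063 -0.018
endloop
endfacet
facet normal 0.807 -0.535 0.249
outer loop
vertex 2.226 -3.265 0.358
vertex 2.476 -3.063 -0.018
vertex 3.015 -1.552 1.482
endloop
endfacet
facet normal -0.486 -0.592 -0.643
outer loop
vertex 2.476 -3.063 -0.018
vertex 1.985 -2.808 0.118
vertex 2.356 -2.668 -0.291
endloop
endfacet
facet normal 0.931 0.030 -0.365
outer loop
vertex 2.476 -3.063 -0.018
vertex 2.356 -2.668 -0.291
vertex 3.015 -1.552 1.482
endloop
endfacet
facet normal -0.578 -0.271 -0.770
outer loop
vertex 1.949 -3.982 -3.884
vertex 1.288 -3.846 -3.436
vertex 1.688 -3.331 -3.917
endloop
endfacet
facet normal 0.901 0.348 -0.259
outer loop
vertex 1.949 -3.982 -3.884
vertex 1.688 -3.331 -3.917
vertex 2.212 -3.414 -2.204
endloop
endfacet
facet normal -0.579 -0.270 -0.770
outer loop
vertex 1.688 -3.331 -3.917
vertex 1.288 -3.846 -3.436
vertex 1.126 -3.067 -3.587
endloop
endfacet
facet normal 0.388 0.919 -0.074
outer loop
vertex 1.688 -3.331 -3.917
vertex 1.126 -3.067 -3.587
vertex 2.212 -3.414 -2.204
endloop
endfacet
facet normal -0.578 -0.270 -0.770
outer loop
vertex 1.126 -3.067 -3.587
vertex 1.288 -3.846 -3.436
vertex 0.686 -3.389 -3.144
endloop
endfacet
facet normal -0.236 0.882 0.407
outer loop
vertex 1.126 -3.067 -3.587
vertex 0.686 -3.389 -3.144
vertex 2.212 -3.414 -2.204
endloop
endfacet
facet normal -0.578 -0.269 -0.771
outer loop
vertex 0.686 -3.389 -3.144
vertex 1.288 -3.846 -3.436
vertex 0.699 -4.056 -2.921
endloop
endfacet
facet normal -0.503 0.265 0.823
outer loop
vertex 0.686 -3.389 -3.144
vertex 0.699 -4.056 -2.921
vertex 2.212 -3.414 -2.204
endloop
endfacet
facet normal -0.578 -0.269 -0.771
outer loop
vertex 0.699 -4.056 -2.921
vertex 1.288 -3.846 -3.436
vertex 1.156 -4.564 -3.086
endloop
endfacet
facet normal -0.209 -0.467 0.859
outer loop
vertex 0.699 -4.056 -2.921
vertex 1.156 -4.564 -3.086
vertex 2.212 -3.414 -2.204
endloop
endfacet
facet normal -0.577 -0.270 -0.771
outer loop
vertex 1.156 -4.564 -3.086
vertex 1.288 -3.846 -3.436
vertex 1.712 -4.531 -3.514
endloop
endfacet
facet normal 0.422 -0.763 0.490
outer loop
vertex 1.156 -4.564 -3.086
vertex 1.712 -4.531 -3.514
vertex 2.212 -3.414 -2.204
endloop
endfacet
facet normal -0.578 -0.270 -0.770
outer loop
vertex 1.712 -4.531 -3.514
vertex 1.288 -3.846 -3.436
vertex 1.949 -3.982 -3.884
endloop
endfacet
facet normal 0.916 -0.401 -0.008
outer loop
vertex 1.712 -4.531 -3.514
vertex 1.949 -3.982 -3.884
vertex 2.212 -3.414 -2.204
endloop
endfacet

endsolid


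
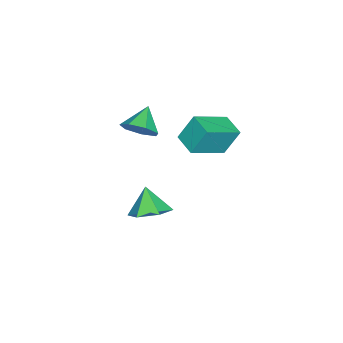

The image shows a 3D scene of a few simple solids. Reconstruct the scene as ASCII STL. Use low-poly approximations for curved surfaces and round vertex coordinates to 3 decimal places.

solid 
facet normal 0.445 0.333 -0.831
outer loop
vertex 0.194 -3.441 -0.97
vertex -0.622 -3.172 -1.299
vertex -0.115 -2.592 -0.795
endloop
endfacet
facet normal 0.460 -0.015 0.888
outer loop
vertex 0.194 -3.441 -0.97
vertex -0.115 -2.592 -0.795
vertex -1.178 -3.588 -0.261
endloop
endfacet
facet normal 0.445 0.333 -0.831
outer loop
vertex -0.115 -2.592 -0.795
vertex -0.622 -3.172 -1.299
vertex -0.931 -2.323 -1.124
endloop
endfacet
facet normal -0.135 0.576 0.806
outer loop
vertex -0.115 -2.592 -0.795
vertex -0.931 -2.323 -1.124
vertex -1.178 -3.588 -0.261
endloop
endfacet
facet normal 0.447 0.334 -0.830
outer loop
vertex -0.931 -2.323 -1.124
vertex -0.622 -3.172 -1.299
vertex -1.437 -2.902 -1.629
endloop
endfacet
facet normal -0.835 0.412 0.365
outer loop
vertex -0.931 -2.323 -1.124
vertex -1.437 -2.902 -1.629
vertex -1.178 -3.588 -0.261
endloop
endfacet
facet normal 0.447 0.333 -0.831
outer loop
vertex -1.437 -2.902 -1.629
vertex -0.622 -3.172 -1.299
vertex -1.128 -3.751 -1.803
endloop
endfacet
facet normal -0.939 -0.343 0.006
outer loop
vertex -1.437 -2.902 -1.629
vertex -1.128 -3.751 -1.803
vertex -1.178 -3.588 -0.261
endloop
endfacet
facet normal 0.445 0.334 -0.831
outer loop
vertex -1.128 -3.751 -1.803
vertex -0.622 -3.172 -1.299
vertex -0.312 -4.02 -1.474
endloop
endfacet
facet normal -0.344 -0.935 0.088
outer loop
vertex -1.128 -3.751 -1.803
vertex -0.312 -4.02 -1.474
vertex -1.178 -3.588 -0.261
endloop
endfacet
facet normal 0.445 0.334 -0.831
outer loop
vertex -0.312 -4.02 -1.474
vertex -0.622 -3.172 -1.299
vertex 0.194 -3.441 -0.97
endloop
endfacet
facet normal 0.356 -0.771 0.528
outer loop
vertex -0.312 -4.02 -1.474
vertex 0.194 -3.441 -0.97
vertex -1.178 -3.588 -0.261
endloop
endfacet
facet normal 0.818 -0.009 -0.575
outer loop
vertex -0.982 -3.463 3.594
vertex -1.379 -3.895 3.035
vertex -1.322 -3.09 3.104
endloop
endfacet
facet normal -0.160 0.729 0.666
outer loop
vertex -0.982 -3.463 3.594
vertex -1.322 -3.09 3.104
vertex -2.361 -3.885 3.725
endloop
endfacet
facet normal 0.818 -0.009 -0.575
outer loop
vertex -1.322 -3.09 3.104
vertex -1.379 -3.895 3.035
vertex -1.705 -3.323 2.563
endloop
endfacet
facet normal -0.582 0.810 0.063
outer loop
vertex -1.322 -3.09 3.104
vertex -1.705 -3.323 2.563
vertex -2.361 -3.885 3.725
endloop
endfacet
facet normal 0.818 -0.008 -0.575
outer loop
vertex -1.705 -3.323 2.563
vertex -1.379 -3.895 3.035
vertex -1.842 -3.987 2.377
endloop
endfacet
facet normal -0.887 0.285 -0.363
outer loop
vertex -1.705 -3.323 2.563
vertex -1.842 -3.987 2.377
vertex -2.361 -3.885 3.725
endloop
endfacet
facet normal 0.818 -0.009 -0.575
outer loop
vertex -1.842 -3.987 2.377
vertex -1.379 -3.895 3.035
vertex -1.631 -4.582 2.687
endloop
endfacet
facet normal -0.844 -0.451 -0.291
outer loop
vertex -1.842 -3.987 2.377
vertex -1.631 -4.582 2.687
vertex -2.361 -3.885 3.725
endloop
endfacet
facet normal 0.818 -0.009 -0.575
outer loop
vertex -1.631 -4.582 2.687
vertex -1.379 -3.895 3.035
vertex -1.23 -4.659 3.259
endloop
endfacet
facet normal -0.485 -0.845 0.226
outer loop
vertex -1.631 -4.582 2.687
vertex -1.23 -4.659 3.259
vertex -2.361 -3.885 3.725
endloop
endfacet
facet normal 0.818 -0.009 -0.575
outer loop
vertex -1.23 -4.659 3.259
vertex -1.379 -3.895 3.035
vertex -0.941 -4.161 3.662
endloop
endfacet
facet normal -0.081 -0.598 0.797
outer loop
vertex -1.23 -4.659 3.259
vertex -0.941 -4.161 3.662
vertex -2.361 -3.885 3.725
endloop
endfacet
facet normal 0.818 -0.008 -0.575
outer loop
vertex -0.941 -4.161 3.662
vertex -1.379 -3.895 3.035
vertex -0.982 -3.463 3.594
endloop
endfacet
facet normal 0.064 0.100 0.993
outer loop
vertex -0.941 -4.161 3.662
vertex -0.982 -3.463 3.594
vertex -2.361 -3.885 3.725
endloop
endfacet
facet normal -0.643 -0.745 0.177
outer loop
vertex -1.143 -1.576 4.717
vertex -2.411 -0.664 3.951
vertex -0.837 -2.111 3.573
endloop
endfacet
facet normal 0.729 -0.524 0.440
outer loop
vertex -0.169 -1.336 3.389
vertex -1.143 -1.576 4.717
vertex -0.837 -2.111 3.573
endloop
endfacet
facet normal -0.643 -0.745 0.177
outer loop
vertex -0.837 -2.111 3.573
vertex -2.411 -0.664 3.951
vertex -2.105 -1.199 2.807
endloop
endfacet
facet normal 0.235 -0.412 -0.880
outer loop
vertex -2.105 -1.199 2.807
vertex -0.169 -1.336 3.389
vertex -0.837 -2.111 3.573
endloop
endfacet
facet normal -0.235 0.412 0.880
outer loop
vertex -1.143 -1.576 4.717
vertex -1.743 0.111 3.767
vertex -2.411 -0.664 3.951
endloop
endfacet
facet normal 0.729 -0.524 0.440
outer loop
vertex -0.475 -0.801 4.533
vertex -1.143 -1.576 4.717
vertex -0.169 -1.336 3.389
endloop
endfacet
facet normal -0.235 0.412 0.880
outer loop
vertex -0.475 -0.801 4.533
vertex -1.743 0.111 3.767
vertex -1.143 -1.576 4.717
endloop
endfacet
facet normal -0.729 0.524 -0.440
outer loop
vertex -2.411 -0.664 3.951
vertex -1.743 0.111 3.767
vertex -2.105 -1.199 2.807
endloop
endfacet
facet normal 0.235 -0.412 -0.880
outer loop
vertex -1.437 -0.424 2.623
vertex -0.169 -1.336 3.389
vertex -2.105 -1.199 2.807
endloop
endfacet
facet normal -0.729 0.524 -0.440
outer loop
vertex -2.105 -1.199 2.807
vertex -1.743 0.111 3.767
vertex -1.437 -0.424 2.623
endloop
endfacet
facet normal 0.643 0.745 -0.177
outer loop
vertex -1.437 -0.424 2.623
vertex -0.475 -0.801 4.533
vertex -0.169 -1.336 3.389
endloop
endfacet
facet normal 0.643 0.745 -0.177
outer loop
vertex -1.743 0.111 3.767
vertex -0.475 -0.801 4.533
vertex -1.437 -0.424 2.623
endloop
endfacet

endsolid


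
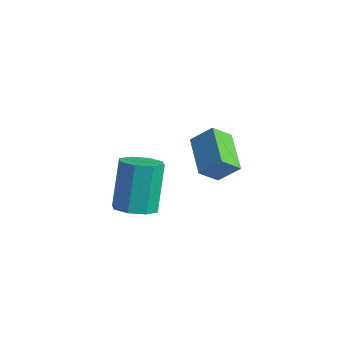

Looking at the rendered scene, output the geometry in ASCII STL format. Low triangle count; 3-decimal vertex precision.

solid 
facet normal -0.811 0.461 0.360
outer loop
vertex -1.378 1.825 0.796
vertex -1.252 2.494 0.223
vertex -1.912 1.382 0.162
endloop
endfacet
facet normal -0.141 -0.752 0.644
outer loop
vertex -0.688 0.686 -0.383
vertex -1.378 1.825 0.796
vertex -1.912 1.382 0.162
endloop
endfacet
facet normal -0.811 0.461 0.360
outer loop
vertex -1.912 1.382 0.162
vertex -1.252 2.494 0.223
vertex -1.786 2.051 -0.411
endloop
endfacet
facet normal -0.568 -0.471 -0.675
outer loop
vertex -1.786 2.051 -0.411
vertex -0.688 0.686 -0.383
vertex -1.912 1.382 0.162
endloop
endfacet
facet normal 0.568 0.471 0.675
outer loop
vertex -1.378 1.825 0.796
vertex -0.028 1.798 -0.322
vertex -1.252 2.494 0.223
endloop
endfacet
facet normal -0.141 -0.752 0.644
outer loop
vertex -0.154 1.129 0.251
vertex -1.378 1.825 0.796
vertex -0.688 0.686 -0.383
endloop
endfacet
facet normal 0.568 0.471 0.675
outer loop
vertex -0.154 1.129 0.251
vertex -0.028 1.798 -0.322
vertex -1.378 1.825 0.796
endloop
endfacet
facet normal 0.141 0.752 -0.644
outer loop
vertex -1.252 2.494 0.223
vertex -0.028 1.798 -0.322
vertex -1.786 2.051 -0.411
endloop
endfacet
facet normal -0.568 -0.471 -0.675
outer loop
vertex -0.562 1.355 -0.956
vertex -0.688 0.686 -0.383
vertex -1.786 2.051 -0.411
endloop
endfacet
facet normal 0.141 0.752 -0.644
outer loop
vertex -1.786 2.051 -0.411
vertex -0.028 1.798 -0.322
vertex -0.562 1.355 -0.956
endloop
endfacet
facet normal 0.811 -0.461 -0.360
outer loop
vertex -0.562 1.355 -0.956
vertex -0.154 1.129 0.251
vertex -0.688 0.686 -0.383
endloop
endfacet
facet normal 0.811 -0.461 -0.360
outer loop
vertex -0.028 1.798 -0.322
vertex -0.154 1.129 0.251
vertex -0.562 1.355 -0.956
endloop
endfacet
facet normal 0.223 -0.340 -0.914
outer loop
vertex 0.003 -1.487 -0.687
vertex -0.584 -1.867 -0.689
vertex -0.414 -1.218 -0.889
endloop
endfacet
facet normal 0.587 0.795 -0.152
outer loop
vertex 0.003 -1.487 -0.687
vertex -0.414 -1.218 -0.889
vertex -0.388 -0.892 0.911
endloop
endfacet
facet normal 0.585 0.797 -0.153
outer loop
vertex -0.388 -0.892 0.911
vertex -0.414 -1.218 -0.889
vertex -0.806 -0.624 0.709
endloop
endfacet
facet normal -0.223 0.340 0.913
outer loop
vertex -0.388 -0.892 0.911
vertex -0.806 -0.624 0.709
vertex -0.976 -1.273 0.909
endloop
endfacet
facet normal 0.224 -0.340 -0.913
outer loop
vertex -0.414 -1.218 -0.889
vertex -0.584 -1.867 -0.689
vertex -0.931 -1.33 -0.974
endloop
endfacet
facet normal -0.137 0.917 -0.375
outer loop
vertex -0.414 -1.218 -0.889
vertex -0.931 -1.33 -0.974
vertex -0.806 -0.624 0.709
endloop
endfacet
facet normal -0.136 0.917 -0.375
outer loop
vertex -0.806 -0.624 0.709
vertex -0.931 -1.33 -0.974
vertex -1.323 -0.735 0.625
endloop
endfacet
facet normal -0.221 0.340 0.914
outer loop
vertex -0.806 -0.624 0.709
vertex -1.323 -0.735 0.625
vertex -0.976 -1.273 0.909
endloop
endfacet
facet normal 0.224 -0.340 -0.913
outer loop
vertex -0.931 -1.33 -0.974
vertex -0.584 -1.867 -0.689
vertex -1.245 -1.757 -0.892
endloop
endfacet
facet normal -0.779 0.501 -0.377
outer loop
vertex -0.931 -1.33 -0.974
vertex -1.245 -1.757 -0.892
vertex -1.323 -0.735 0.625
endloop
endfacet
facet normal -0.780 0.500 -0.377
outer loop
vertex -1.323 -0.735 0.625
vertex -1.245 -1.757 -0.892
vertex -1.636 -1.162 0.706
endloop
endfacet
facet normal -0.224 0.338 0.914
outer loop
vertex -1.323 -0.735 0.625
vertex -1.636 -1.162 0.706
vertex -0.976 -1.273 0.909
endloop
endfacet
facet normal 0.224 -0.341 -0.913
outer loop
vertex -1.245 -1.757 -0.892
vertex -0.584 -1.867 -0.689
vertex -1.172 -2.248 -0.691
endloop
endfacet
facet normal -0.965 -0.208 -0.159
outer loop
vertex -1.245 -1.757 -0.892
vertex -1.172 -2.248 -0.691
vertex -1.636 -1.162 0.706
endloop
endfacet
facet normal -0.965 -0.208 -0.159
outer loop
vertex -1.636 -1.162 0.706
vertex -1.172 -2.248 -0.691
vertex -1.563 -1.653 0.907
endloop
endfacet
facet normal -0.224 0.341 0.913
outer loop
vertex -1.636 -1.162 0.706
vertex -1.563 -1.653 0.907
vertex -0.976 -1.273 0.909
endloop
endfacet
facet normal 0.223 -0.340 -0.913
outer loop
vertex -1.172 -2.248 -0.691
vertex -0.584 -1.867 -0.689
vertex -0.754 -2.516 -0.489
endloop
endfacet
facet normal -0.585 -0.796 0.153
outer loop
vertex -1.172 -2.248 -0.691
vertex -0.754 -2.516 -0.489
vertex -1.563 -1.653 0.907
endloop
endfacet
facet normal -0.587 -0.795 0.152
outer loop
vertex -1.563 -1.653 0.907
vertex -0.754 -2.516 -0.489
vertex -1.146 -1.922 1.109
endloop
endfacet
facet normal -0.223 0.340 0.914
outer loop
vertex -1.563 -1.653 0.907
vertex -1.146 -1.922 1.109
vertex -0.976 -1.273 0.909
endloop
endfacet
facet normal 0.221 -0.340 -0.914
outer loop
vertex -0.754 -2.516 -0.489
vertex -0.584 -1.867 -0.689
vertex -0.237 -2.405 -0.405
endloop
endfacet
facet normal 0.136 -0.917 0.374
outer loop
vertex -0.754 -2.516 -0.489
vertex -0.237 -2.405 -0.405
vertex -1.146 -1.922 1.109
endloop
endfacet
facet normal 0.137 -0.917 0.375
outer loop
vertex -1.146 -1.922 1.109
vertex -0.237 -2.405 -0.405
vertex -0.629 -1.81 1.194
endloop
endfacet
facet normal -0.224 0.340 0.913
outer loop
vertex -1.146 -1.922 1.109
vertex -0.629 -1.81 1.194
vertex -0.976 -1.273 0.909
endloop
endfacet
facet normal 0.224 -0.338 -0.914
outer loop
vertex -0.237 -2.405 -0.405
vertex -0.584 -1.867 -0.689
vertex 0.076 -1.978 -0.486
endloop
endfacet
facet normal 0.780 -0.500 0.377
outer loop
vertex -0.237 -2.405 -0.405
vertex 0.076 -1.978 -0.486
vertex -0.629 -1.81 1.194
endloop
endfacet
facet normal 0.779 -0.501 0.377
outer loop
vertex -0.629 -1.81 1.194
vertex 0.076 -1.978 -0.486
vertex -0.315 -1.383 1.112
endloop
endfacet
facet normal -0.224 0.340 0.913
outer loop
vertex -0.629 -1.81 1.194
vertex -0.315 -1.383 1.112
vertex -0.976 -1.273 0.909
endloop
endfacet
facet normal 0.224 -0.341 -0.913
outer loop
vertex 0.076 -1.978 -0.486
vertex -0.584 -1.867 -0.689
vertex 0.003 -1.487 -0.687
endloop
endfacet
facet normal 0.965 0.208 0.159
outer loop
vertex 0.076 -1.978 -0.486
vertex 0.003 -1.487 -0.687
vertex -0.315 -1.383 1.112
endloop
endfacet
facet normal 0.965 0.208 0.159
outer loop
vertex -0.315 -1.383 1.112
vertex 0.003 -1.487 -0.687
vertex -0.388 -0.892 0.911
endloop
endfacet
facet normal -0.224 0.341 0.913
outer loop
vertex -0.315 -1.383 1.112
vertex -0.388 -0.892 0.911
vertex -0.976 -1.273 0.909
endloop
endfacet

endsolid


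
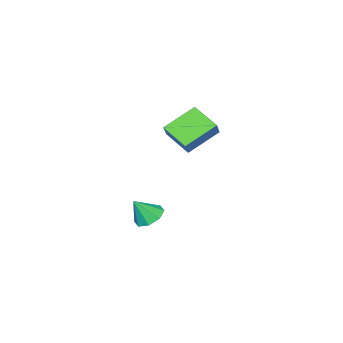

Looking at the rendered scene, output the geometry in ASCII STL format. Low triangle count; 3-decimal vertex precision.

solid 
facet normal -0.501 0.261 -0.825
outer loop
vertex -2.371 1.478 -2.877
vertex -2.926 0.975 -2.699
vertex -2.794 1.718 -2.544
endloop
endfacet
facet normal 0.668 0.633 0.392
outer loop
vertex -2.371 1.478 -2.877
vertex -2.794 1.718 -2.544
vertex -2.294 0.645 -1.661
endloop
endfacet
facet normal -0.503 0.261 -0.824
outer loop
vertex -2.794 1.718 -2.544
vertex -2.926 0.975 -2.699
vertex -3.294 1.522 -2.301
endloop
endfacet
facet normal 0.103 0.660 0.744
outer loop
vertex -2.794 1.718 -2.544
vertex -3.294 1.522 -2.301
vertex -2.294 0.645 -1.661
endloop
endfacet
facet normal -0.501 0.263 -0.824
outer loop
vertex -3.294 1.522 -2.301
vertex -2.926 0.975 -2.699
vertex -3.579 1.006 -2.292
endloop
endfacet
facet normal -0.378 0.224 0.898
outer loop
vertex -3.294 1.522 -2.301
vertex -3.579 1.006 -2.292
vertex -2.294 0.645 -1.661
endloop
endfacet
facet normal -0.501 0.263 -0.824
outer loop
vertex -3.579 1.006 -2.292
vertex -2.926 0.975 -2.699
vertex -3.481 0.472 -2.522
endloop
endfacet
facet normal -0.492 -0.419 0.763
outer loop
vertex -3.579 1.006 -2.292
vertex -3.481 0.472 -2.522
vertex -2.294 0.645 -1.661
endloop
endfacet
facet normal -0.501 0.263 -0.825
outer loop
vertex -3.481 0.472 -2.522
vertex -2.926 0.975 -2.699
vertex -3.058 0.233 -2.855
endloop
endfacet
facet normal -0.174 -0.891 0.419
outer loop
vertex -3.481 0.472 -2.522
vertex -3.058 0.233 -2.855
vertex -2.294 0.645 -1.661
endloop
endfacet
facet normal -0.501 0.263 -0.824
outer loop
vertex -3.058 0.233 -2.855
vertex -2.926 0.975 -2.699
vertex -2.558 0.428 -3.097
endloop
endfacet
facet normal 0.390 -0.918 0.067
outer loop
vertex -3.058 0.233 -2.855
vertex -2.558 0.428 -3.097
vertex -2.294 0.645 -1.661
endloop
endfacet
facet normal -0.501 0.263 -0.824
outer loop
vertex -2.558 0.428 -3.097
vertex -2.926 0.975 -2.699
vertex -2.273 0.944 -3.106
endloop
endfacet
facet normal 0.871 -0.483 -0.087
outer loop
vertex -2.558 0.428 -3.097
vertex -2.273 0.944 -3.106
vertex -2.294 0.645 -1.661
endloop
endfacet
facet normal -0.502 0.262 -0.825
outer loop
vertex -2.273 0.944 -3.106
vertex -2.926 0.975 -2.699
vertex -2.371 1.478 -2.877
endloop
endfacet
facet normal 0.986 0.161 0.048
outer loop
vertex -2.273 0.944 -3.106
vertex -2.371 1.478 -2.877
vertex -2.294 0.645 -1.661
endloop
endfacet
facet normal -0.603 -0.397 -0.692
outer loop
vertex -3.288 1.668 2.372
vertex -4.676 2.18 3.288
vertex -3.296 2.911 1.665
endloop
endfacet
facet normal 0.797 -0.295 -0.527
outer loop
vertex -2.644 3.34 2.412
vertex -3.288 1.668 2.372
vertex -3.296 2.911 1.665
endloop
endfacet
facet normal -0.603 -0.397 -0.692
outer loop
vertex -3.296 2.911 1.665
vertex -4.676 2.18 3.288
vertex -4.683 3.423 2.581
endloop
endfacet
facet normal -0.006 0.869 -0.494
outer loop
vertex -4.683 3.423 2.581
vertex -2.644 3.34 2.412
vertex -3.296 2.911 1.665
endloop
endfacet
facet normal 0.006 -0.869 0.494
outer loop
vertex -3.288 1.668 2.372
vertex -4.024 2.609 4.035
vertex -4.676 2.18 3.288
endloop
endfacet
facet normal 0.798 -0.295 -0.526
outer loop
vertex -2.637 2.097 3.119
vertex -3.288 1.668 2.372
vertex -2.644 3.34 2.412
endloop
endfacet
facet normal 0.006 -0.869 0.494
outer loop
vertex -2.637 2.097 3.119
vertex -4.024 2.609 4.035
vertex -3.288 1.668 2.372
endloop
endfacet
facet normal -0.797 0.295 0.527
outer loop
vertex -4.676 2.18 3.288
vertex -4.024 2.609 4.035
vertex -4.683 3.423 2.581
endloop
endfacet
facet normal -0.006 0.869 -0.494
outer loop
vertex -4.032 3.852 3.328
vertex -2.644 3.34 2.412
vertex -4.683 3.423 2.581
endloop
endfacet
facet normal -0.798 0.294 0.526
outer loop
vertex -4.683 3.423 2.581
vertex -4.024 2.609 4.035
vertex -4.032 3.852 3.328
endloop
endfacet
facet normal 0.603 0.397 0.692
outer loop
vertex -4.032 3.852 3.328
vertex -2.637 2.097 3.119
vertex -2.644 3.34 2.412
endloop
endfacet
facet normal 0.603 0.397 0.692
outer loop
vertex -4.024 2.609 4.035
vertex -2.637 2.097 3.119
vertex -4.032 3.852 3.328
endloop
endfacet

endsolid


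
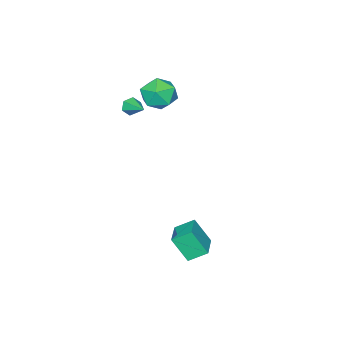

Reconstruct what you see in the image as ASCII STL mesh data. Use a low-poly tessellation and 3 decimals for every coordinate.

solid 
facet normal -0.299 -0.887 -0.353
outer loop
vertex -0.425 -4.305 3.472
vertex -0.733 -4.024 3.027
vertex -0.152 -4.185 2.94
endloop
endfacet
facet normal 0.894 -0.085 0.440
outer loop
vertex -0.425 -4.305 3.472
vertex -0.152 -4.185 2.94
vertex -0.307 -2.756 3.533
endloop
endfacet
facet normal -0.299 -0.886 -0.355
outer loop
vertex -0.152 -4.185 2.94
vertex -0.733 -4.024 3.027
vertex -0.46 -3.903 2.495
endloop
endfacet
facet normal 0.863 0.270 -0.426
outer loop
vertex -0.152 -4.185 2.94
vertex -0.46 -3.903 2.495
vertex -0.307 -2.756 3.533
endloop
endfacet
facet normal -0.298 -0.886 -0.355
outer loop
vertex -0.46 -3.903 2.495
vertex -0.733 -4.024 3.027
vertex -1.042 -3.742 2.582
endloop
endfacet
facet normal 0.072 0.664 -0.744
outer loop
vertex -0.46 -3.903 2.495
vertex -1.042 -3.742 2.582
vertex -0.307 -2.756 3.533
endloop
endfacet
facet normal -0.298 -0.886 -0.355
outer loop
vertex -1.042 -3.742 2.582
vertex -0.733 -4.024 3.027
vertex -1.315 -3.863 3.114
endloop
endfacet
facet normal -0.688 0.700 -0.194
outer loop
vertex -1.042 -3.742 2.582
vertex -1.315 -3.863 3.114
vertex -0.307 -2.756 3.533
endloop
endfacet
facet normal -0.298 -0.887 -0.354
outer loop
vertex -1.315 -3.863 3.114
vertex -0.733 -4.024 3.027
vertex -1.007 -4.144 3.559
endloop
endfacet
facet normal -0.657 0.344 0.671
outer loop
vertex -1.315 -3.863 3.114
vertex -1.007 -4.144 3.559
vertex -0.307 -2.756 3.533
endloop
endfacet
facet normal -0.298 -0.887 -0.354
outer loop
vertex -1.007 -4.144 3.559
vertex -0.733 -4.024 3.027
vertex -0.425 -4.305 3.472
endloop
endfacet
facet normal 0.134 -0.049 0.990
outer loop
vertex -1.007 -4.144 3.559
vertex -0.425 -4.305 3.472
vertex -0.307 -2.756 3.533
endloop
endfacet
facet normal -0.544 0.660 0.519
outer loop
vertex 1.044 1.852 -2.315
vertex 2.349 2.723 -2.054
vertex 0.747 2.722 -3.733
endloop
endfacet
facet normal -0.820 -0.548 -0.164
outer loop
vertex 1.411 1.917 -4.366
vertex 1.044 1.852 -2.315
vertex 0.747 2.722 -3.733
endloop
endfacet
facet normal -0.544 0.660 0.518
outer loop
vertex 0.747 2.722 -3.733
vertex 2.349 2.723 -2.054
vertex 2.052 3.593 -3.473
endloop
endfacet
facet normal -0.176 0.515 -0.839
outer loop
vertex 2.052 3.593 -3.473
vertex 1.411 1.917 -4.366
vertex 0.747 2.722 -3.733
endloop
endfacet
facet normal 0.176 -0.515 0.839
outer loop
vertex 1.044 1.852 -2.315
vertex 3.013 1.918 -2.687
vertex 2.349 2.723 -2.054
endloop
endfacet
facet normal -0.820 -0.548 -0.164
outer loop
vertex 1.708 1.047 -2.947
vertex 1.044 1.852 -2.315
vertex 1.411 1.917 -4.366
endloop
endfacet
facet normal 0.176 -0.514 0.840
outer loop
vertex 1.708 1.047 -2.947
vertex 3.013 1.918 -2.687
vertex 1.044 1.852 -2.315
endloop
endfacet
facet normal 0.820 0.548 0.164
outer loop
vertex 2.349 2.723 -2.054
vertex 3.013 1.918 -2.687
vertex 2.052 3.593 -3.473
endloop
endfacet
facet normal -0.175 0.514 -0.839
outer loop
vertex 2.716 2.788 -4.105
vertex 1.411 1.917 -4.366
vertex 2.052 3.593 -3.473
endloop
endfacet
facet normal 0.820 0.548 0.164
outer loop
vertex 2.052 3.593 -3.473
vertex 3.013 1.918 -2.687
vertex 2.716 2.788 -4.105
endloop
endfacet
facet normal 0.544 -0.660 -0.518
outer loop
vertex 2.716 2.788 -4.105
vertex 1.708 1.047 -2.947
vertex 1.411 1.917 -4.366
endloop
endfacet
facet normal 0.544 -0.660 -0.519
outer loop
vertex 3.013 1.918 -2.687
vertex 1.708 1.047 -2.947
vertex 2.716 2.788 -4.105
endloop
endfacet
facet normal -0.573 -0.498 0.651
outer loop
vertex -3.445 -3.567 3.806
vertex -2.775 -4.525 3.663
vertex -2.508 -3.739 4.499
endloop
endfacet
facet normal -0.559 0.198 0.805
outer loop
vertex -3.445 -3.567 3.806
vertex -2.508 -3.739 4.499
vertex -2.738 -2.664 4.075
endloop
endfacet
facet normal -0.798 0.555 0.236
outer loop
vertex -3.445 -3.567 3.806
vertex -2.738 -2.664 4.075
vertex -3.147 -2.786 2.977
endloop
endfacet
facet normal -0.959 0.078 -0.271
outer loop
vertex -3.445 -3.567 3.806
vertex -3.147 -2.786 2.977
vertex -3.169 -3.936 2.723
endloop
endfacet
facet normal -0.820 -0.572 -0.014
outer loop
vertex -3.445 -3.567 3.806
vertex -3.169 -3.936 2.723
vertex -2.775 -4.525 3.663
endloop
endfacet
facet normal 0.122 0.387 0.914
outer loop
vertex -2.738 -2.664 4.075
vertex -2.508 -3.739 4.499
vertex -1.631 -3.064 4.097
endloop
endfacet
facet normal 0.099 -0.741 0.665
outer loop
vertex -2.508 -3.739 4.499
vertex -2.775 -4.525 3.663
vertex -1.653 -4.214 3.843
endloop
endfacet
facet normal -0.302 -0.860 -0.412
outer loop
vertex -2.775 -4.525 3.663
vertex -3.169 -3.936 2.723
vertex -2.062 -4.336 2.745
endloop
endfacet
facet normal -0.528 0.193 -0.827
outer loop
vertex -3.169 -3.936 2.723
vertex -3.147 -2.786 2.977
vertex -2.292 -3.261 2.321
endloop
endfacet
facet normal -0.266 0.964 -0.008
outer loop
vertex -3.147 -2.786 2.977
vertex -2.738 -2.664 4.075
vertex -2.025 -2.475 3.157
endloop
endfacet
facet normal 0.959 -0.078 0.271
outer loop
vertex -1.355 -3.433 3.014
vertex -1.631 -3.064 4.097
vertex -1.653 -4.214 3.843
endloop
endfacet
facet normal 0.798 -0.555 -0.236
outer loop
vertex -1.355 -3.433 3.014
vertex -1.653 -4.214 3.843
vertex -2.062 -4.336 2.745
endloop
endfacet
facet normal 0.559 -0.198 -0.805
outer loop
vertex -1.355 -3.433 3.014
vertex -2.062 -4.336 2.745
vertex -2.292 -3.261 2.321
endloop
endfacet
facet normal 0.573 0.498 -0.651
outer loop
vertex -1.355 -3.433 3.014
vertex -2.292 -3.261 2.321
vertex -2.025 -2.475 3.157
endloop
endfacet
facet normal 0.820 0.572 0.014
outer loop
vertex -1.355 -3.433 3.014
vertex -2.025 -2.475 3.157
vertex -1.631 -3.064 4.097
endloop
endfacet
facet normal 0.528 -0.193 0.827
outer loop
vertex -1.653 -4.214 3.843
vertex -1.631 -3.064 4.097
vertex -2.508 -3.739 4.499
endloop
endfacet
facet normal 0.266 -0.964 0.008
outer loop
vertex -2.062 -4.336 2.745
vertex -1.653 -4.214 3.843
vertex -2.775 -4.525 3.663
endloop
endfacet
facet normal -0.122 -0.387 -0.914
outer loop
vertex -2.292 -3.261 2.321
vertex -2.062 -4.336 2.745
vertex -3.169 -3.936 2.723
endloop
endfacet
facet normal -0.099 0.741 -0.665
outer loop
vertex -2.025 -2.475 3.157
vertex -2.292 -3.261 2.321
vertex -3.147 -2.786 2.977
endloop
endfacet
facet normal 0.302 0.860 0.412
outer loop
vertex -1.631 -3.064 4.097
vertex -2.025 -2.475 3.157
vertex -2.738 -2.664 4.075
endloop
endfacet

endsolid


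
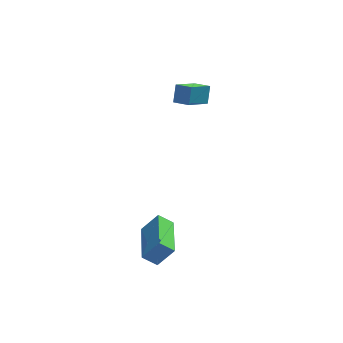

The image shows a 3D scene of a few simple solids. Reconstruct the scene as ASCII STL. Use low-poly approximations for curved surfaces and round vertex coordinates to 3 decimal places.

solid 
facet normal -0.766 0.168 0.620
outer loop
vertex -0.404 -4.722 -0.329
vertex -0.163 -2.564 -0.616
vertex -1.214 -4.763 -1.319
endloop
endfacet
facet normal -0.110 -0.985 0.131
outer loop
vertex -0.517 -4.916 -1.884
vertex -0.404 -4.722 -0.329
vertex -1.214 -4.763 -1.319
endloop
endfacet
facet normal -0.766 0.168 0.620
outer loop
vertex -1.214 -4.763 -1.319
vertex -0.163 -2.564 -0.616
vertex -0.973 -2.605 -1.606
endloop
endfacet
facet normal -0.634 -0.032 -0.773
outer loop
vertex -0.973 -2.605 -1.606
vertex -0.517 -4.916 -1.884
vertex -1.214 -4.763 -1.319
endloop
endfacet
facet normal 0.634 0.032 0.773
outer loop
vertex -0.404 -4.722 -0.329
vertex 0.534 -2.717 -1.181
vertex -0.163 -2.564 -0.616
endloop
endfacet
facet normal -0.110 -0.985 0.131
outer loop
vertex 0.293 -4.875 -0.894
vertex -0.404 -4.722 -0.329
vertex -0.517 -4.916 -1.884
endloop
endfacet
facet normal 0.634 0.032 0.773
outer loop
vertex 0.293 -4.875 -0.894
vertex 0.534 -2.717 -1.181
vertex -0.404 -4.722 -0.329
endloop
endfacet
facet normal 0.110 0.985 -0.131
outer loop
vertex -0.163 -2.564 -0.616
vertex 0.534 -2.717 -1.181
vertex -0.973 -2.605 -1.606
endloop
endfacet
facet normal -0.634 -0.032 -0.773
outer loop
vertex -0.276 -2.758 -2.171
vertex -0.517 -4.916 -1.884
vertex -0.973 -2.605 -1.606
endloop
endfacet
facet normal 0.110 0.985 -0.131
outer loop
vertex -0.973 -2.605 -1.606
vertex 0.534 -2.717 -1.181
vertex -0.276 -2.758 -2.171
endloop
endfacet
facet normal 0.766 -0.168 -0.620
outer loop
vertex -0.276 -2.758 -2.171
vertex 0.293 -4.875 -0.894
vertex -0.517 -4.916 -1.884
endloop
endfacet
facet normal 0.766 -0.168 -0.620
outer loop
vertex 0.534 -2.717 -1.181
vertex 0.293 -4.875 -0.894
vertex -0.276 -2.758 -2.171
endloop
endfacet
facet normal -0.752 0.605 -0.263
outer loop
vertex 1.111 1.464 3.928
vertex 1.313 2.051 4.699
vertex 2.146 2.342 2.989
endloop
endfacet
facet normal -0.204 -0.593 -0.779
outer loop
vertex 2.807 1.809 3.221
vertex 1.111 1.464 3.928
vertex 2.146 2.342 2.989
endloop
endfacet
facet normal -0.751 0.605 -0.263
outer loop
vertex 2.146 2.342 2.989
vertex 1.313 2.051 4.699
vertex 2.348 2.928 3.761
endloop
endfacet
facet normal 0.628 0.532 -0.568
outer loop
vertex 2.348 2.928 3.761
vertex 2.807 1.809 3.221
vertex 2.146 2.342 2.989
endloop
endfacet
facet normal -0.628 -0.531 0.569
outer loop
vertex 1.111 1.464 3.928
vertex 1.974 1.518 4.931
vertex 1.313 2.051 4.699
endloop
endfacet
facet normal -0.204 -0.592 -0.779
outer loop
vertex 1.772 0.932 4.159
vertex 1.111 1.464 3.928
vertex 2.807 1.809 3.221
endloop
endfacet
facet normal -0.627 -0.533 0.568
outer loop
vertex 1.772 0.932 4.159
vertex 1.974 1.518 4.931
vertex 1.111 1.464 3.928
endloop
endfacet
facet normal 0.204 0.592 0.779
outer loop
vertex 1.313 2.051 4.699
vertex 1.974 1.518 4.931
vertex 2.348 2.928 3.761
endloop
endfacet
facet normal 0.627 0.532 -0.569
outer loop
vertex 3.009 2.396 3.992
vertex 2.807 1.809 3.221
vertex 2.348 2.928 3.761
endloop
endfacet
facet normal 0.204 0.592 0.779
outer loop
vertex 2.348 2.928 3.761
vertex 1.974 1.518 4.931
vertex 3.009 2.396 3.992
endloop
endfacet
facet normal 0.751 -0.605 0.264
outer loop
vertex 3.009 2.396 3.992
vertex 1.772 0.932 4.159
vertex 2.807 1.809 3.221
endloop
endfacet
facet normal 0.752 -0.605 0.263
outer loop
vertex 1.974 1.518 4.931
vertex 1.772 0.932 4.159
vertex 3.009 2.396 3.992
endloop
endfacet

endsolid


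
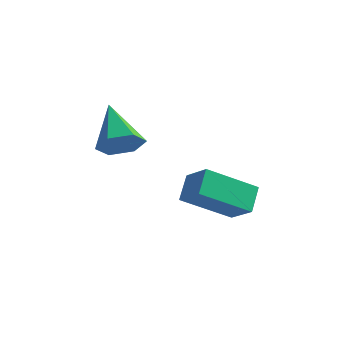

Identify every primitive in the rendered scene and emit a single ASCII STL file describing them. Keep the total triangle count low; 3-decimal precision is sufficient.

solid 
facet normal -0.454 -0.744 0.491
outer loop
vertex -0.951 2.373 -0.995
vertex -2.047 2.624 -1.628
vertex -0.628 1.606 -1.859
endloop
endfacet
facet normal 0.849 -0.195 0.491
outer loop
vertex 0.367 3.236 -2.932
vertex -0.951 2.373 -0.995
vertex -0.628 1.606 -1.859
endloop
endfacet
facet normal -0.454 -0.744 0.490
outer loop
vertex -0.628 1.606 -1.859
vertex -2.047 2.624 -1.628
vertex -1.723 1.858 -2.492
endloop
endfacet
facet normal 0.270 -0.639 -0.721
outer loop
vertex -1.723 1.858 -2.492
vertex 0.367 3.236 -2.932
vertex -0.628 1.606 -1.859
endloop
endfacet
facet normal -0.270 0.639 0.720
outer loop
vertex -0.951 2.373 -0.995
vertex -1.052 4.254 -2.701
vertex -2.047 2.624 -1.628
endloop
endfacet
facet normal 0.849 -0.195 0.491
outer loop
vertex 0.043 4.002 -2.068
vertex -0.951 2.373 -0.995
vertex 0.367 3.236 -2.932
endloop
endfacet
facet normal -0.269 0.639 0.720
outer loop
vertex 0.043 4.002 -2.068
vertex -1.052 4.254 -2.701
vertex -0.951 2.373 -0.995
endloop
endfacet
facet normal -0.849 0.195 -0.491
outer loop
vertex -2.047 2.624 -1.628
vertex -1.052 4.254 -2.701
vertex -1.723 1.858 -2.492
endloop
endfacet
facet normal 0.270 -0.639 -0.720
outer loop
vertex -0.729 3.487 -3.565
vertex 0.367 3.236 -2.932
vertex -1.723 1.858 -2.492
endloop
endfacet
facet normal -0.849 0.195 -0.491
outer loop
vertex -1.723 1.858 -2.492
vertex -1.052 4.254 -2.701
vertex -0.729 3.487 -3.565
endloop
endfacet
facet normal 0.453 0.744 -0.490
outer loop
vertex -0.729 3.487 -3.565
vertex 0.043 4.002 -2.068
vertex 0.367 3.236 -2.932
endloop
endfacet
facet normal 0.455 0.744 -0.490
outer loop
vertex -1.052 4.254 -2.701
vertex 0.043 4.002 -2.068
vertex -0.729 3.487 -3.565
endloop
endfacet
facet normal 0.630 -0.389 -0.673
outer loop
vertex -1.499 -0.034 0.805
vertex -2.048 -0.697 0.674
vertex -2.115 0.025 0.194
endloop
endfacet
facet normal 0.081 0.997 0.015
outer loop
vertex -1.499 -0.034 0.805
vertex -2.115 0.025 0.194
vertex -3.332 0.097 2.046
endloop
endfacet
facet normal 0.630 -0.389 -0.672
outer loop
vertex -2.115 0.025 0.194
vertex -2.048 -0.697 0.674
vertex -2.663 -0.637 0.063
endloop
endfacet
facet normal -0.644 0.621 -0.447
outer loop
vertex -2.115 0.025 0.194
vertex -2.663 -0.637 0.063
vertex -3.332 0.097 2.046
endloop
endfacet
facet normal 0.630 -0.389 -0.672
outer loop
vertex -2.663 -0.637 0.063
vertex -2.048 -0.697 0.674
vertex -2.596 -1.359 0.543
endloop
endfacet
facet normal -0.943 -0.240 -0.229
outer loop
vertex -2.663 -0.637 0.063
vertex -2.596 -1.359 0.543
vertex -3.332 0.097 2.046
endloop
endfacet
facet normal 0.630 -0.389 -0.672
outer loop
vertex -2.596 -1.359 0.543
vertex -2.048 -0.697 0.674
vertex -1.98 -1.419 1.155
endloop
endfacet
facet normal -0.518 -0.727 0.450
outer loop
vertex -2.596 -1.359 0.543
vertex -1.98 -1.419 1.155
vertex -3.332 0.097 2.046
endloop
endfacet
facet normal 0.630 -0.388 -0.672
outer loop
vertex -1.98 -1.419 1.155
vertex -2.048 -0.697 0.674
vertex -1.432 -0.756 1.286
endloop
endfacet
facet normal 0.207 -0.352 0.913
outer loop
vertex -1.98 -1.419 1.155
vertex -1.432 -0.756 1.286
vertex -3.332 0.097 2.046
endloop
endfacet
facet normal 0.630 -0.389 -0.672
outer loop
vertex -1.432 -0.756 1.286
vertex -2.048 -0.697 0.674
vertex -1.499 -0.034 0.805
endloop
endfacet
facet normal 0.507 0.510 0.695
outer loop
vertex -1.432 -0.756 1.286
vertex -1.499 -0.034 0.805
vertex -3.332 0.097 2.046
endloop
endfacet

endsolid
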